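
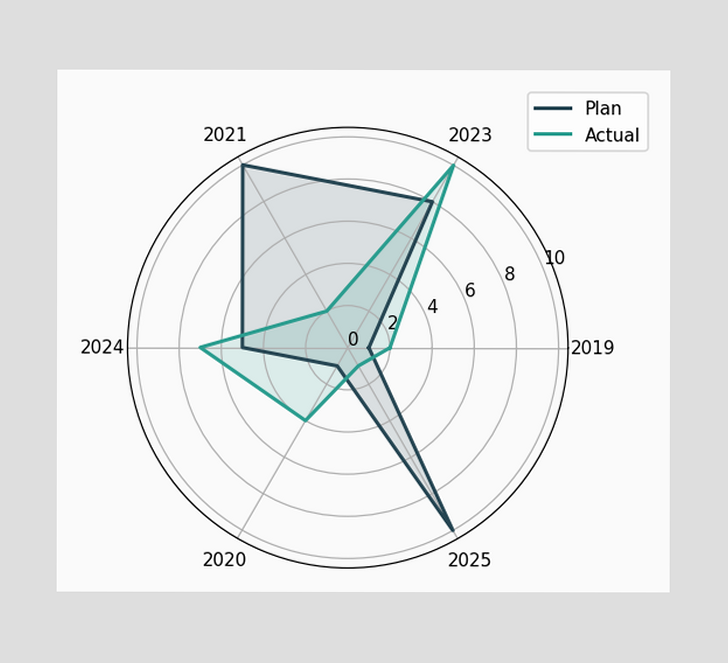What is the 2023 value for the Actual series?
10

On the 2023 axis, Actual reaches 10.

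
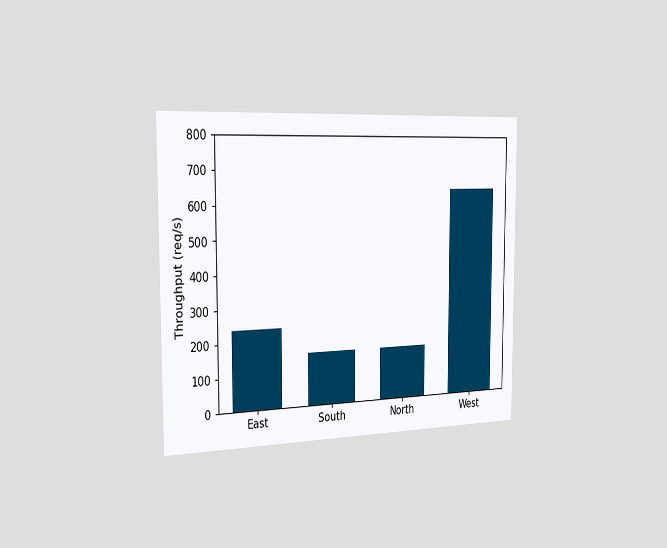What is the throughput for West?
The chart is viewed slightly from the left. Reading along the chart's y-axis, the West bar reaches 640req/s.

640req/s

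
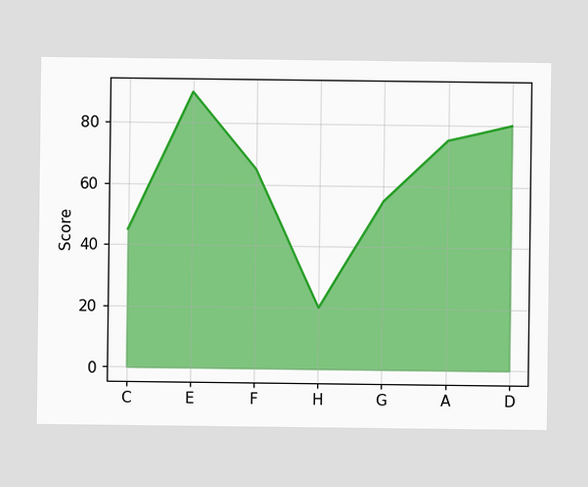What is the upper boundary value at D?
80

At D the upper boundary is at 80.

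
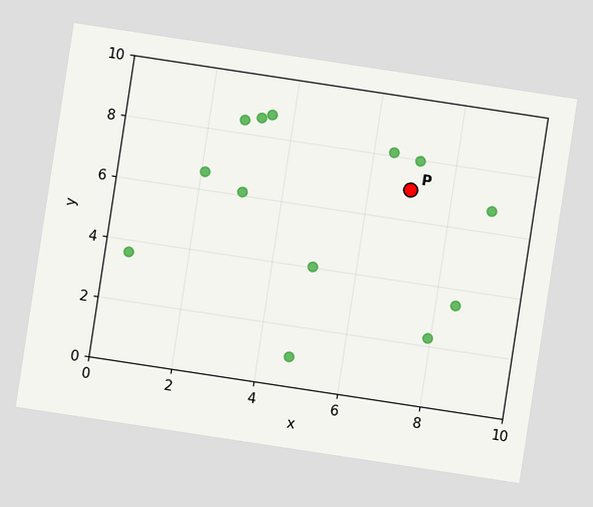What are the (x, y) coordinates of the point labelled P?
(7, 7)

The chart is tilted about 9° clockwise. Following the gridlines from P to each axis, P sits at (7, 7).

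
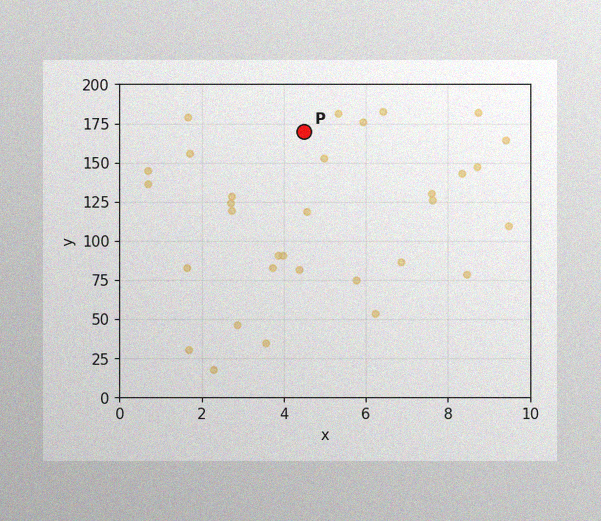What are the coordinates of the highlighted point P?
The image has some photo noise and uneven lighting. Following the gridlines from P to each axis, P sits at (4.5, 170).

(4.5, 170)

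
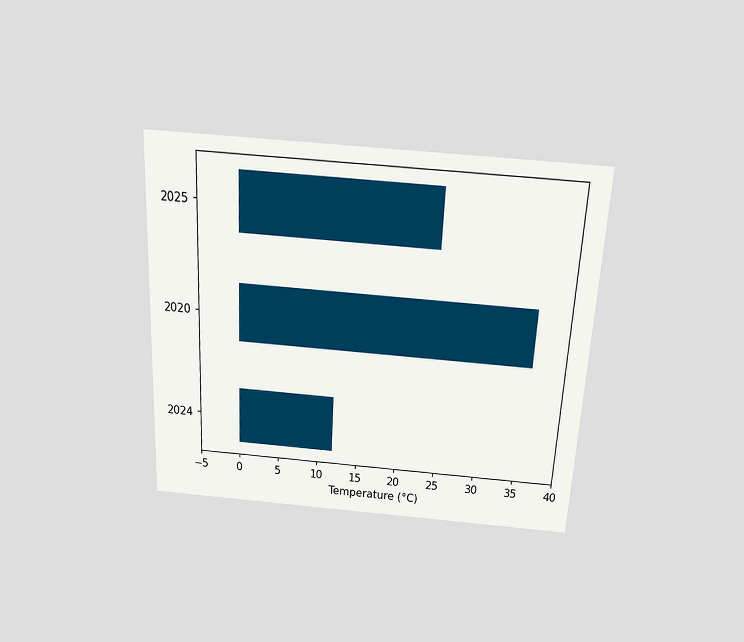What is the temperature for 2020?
The chart is tilted about 3° clockwise and viewed slightly from above. Reading along the chart's x-axis, the 2020 bar reaches 36°C.

36°C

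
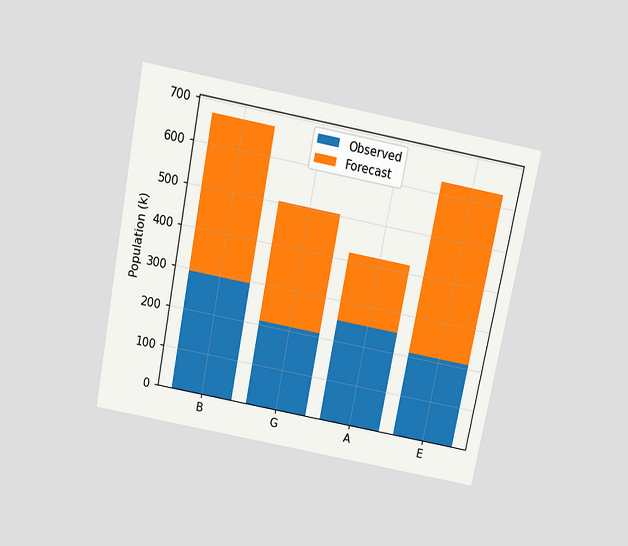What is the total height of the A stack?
The chart is tilted about 11° clockwise and viewed slightly from above. The A stack's top reaches 420k on the y-axis.

420k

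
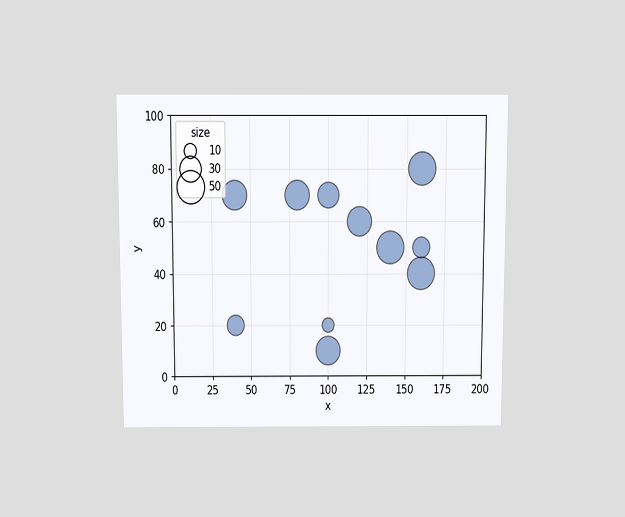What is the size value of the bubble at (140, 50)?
The chart is viewed slightly from above. Matching the bubble at (140, 50) against the size legend gives 50.

50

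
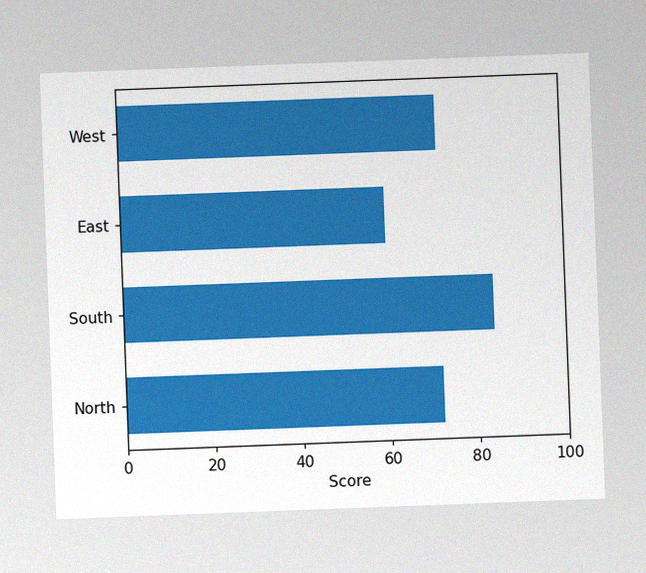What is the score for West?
The chart is tilted about 2° counter-clockwise, with some photo noise. Reading along the chart's x-axis, the West bar reaches 72.

72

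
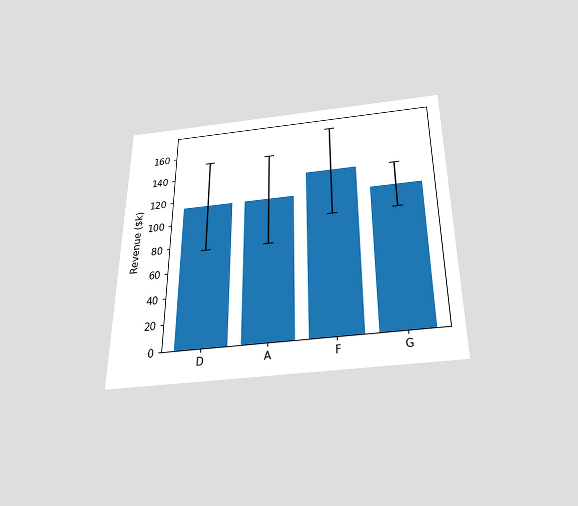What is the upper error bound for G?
$133k

The chart is viewed slightly from below. The G bar's upper whisker reaches $133k.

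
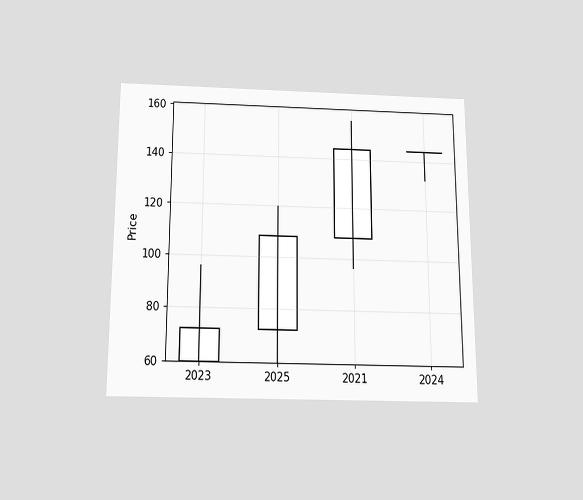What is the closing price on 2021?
The chart is viewed slightly from below. The 2021 candle closes at 144.

144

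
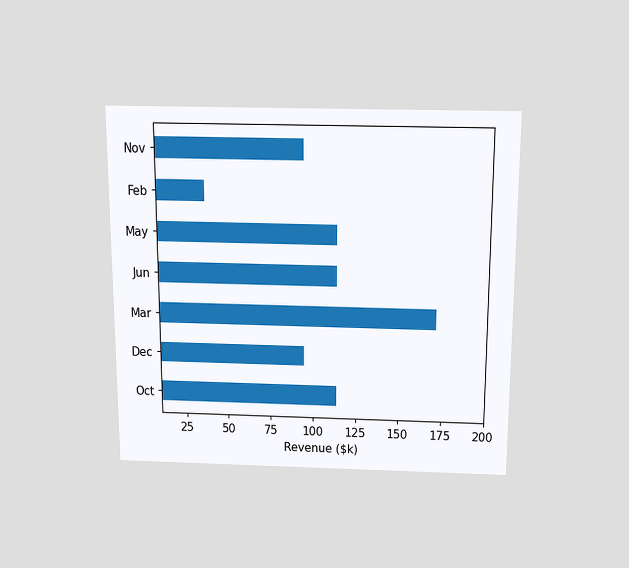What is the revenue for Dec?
The chart is viewed slightly from above. Reading along the chart's x-axis, the Dec bar reaches $95k.

$95k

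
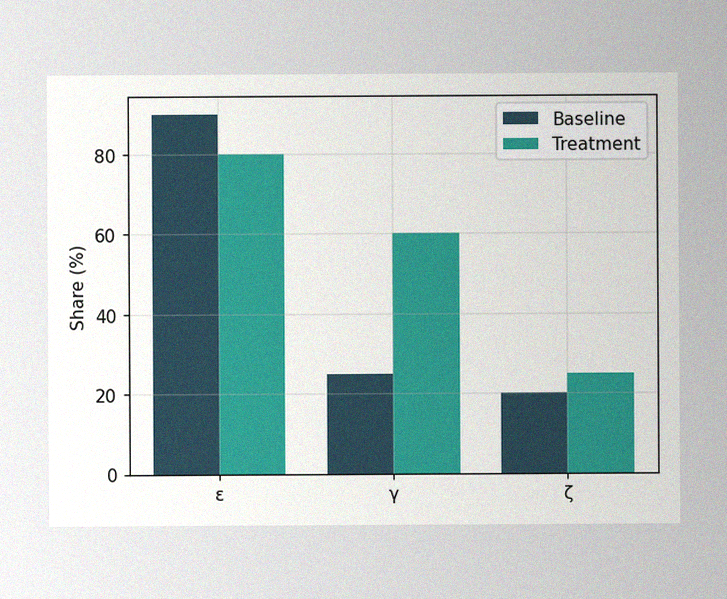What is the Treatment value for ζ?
The image has some photo noise and uneven lighting. The Treatment bar at ζ reaches 25% on the y-axis.

25%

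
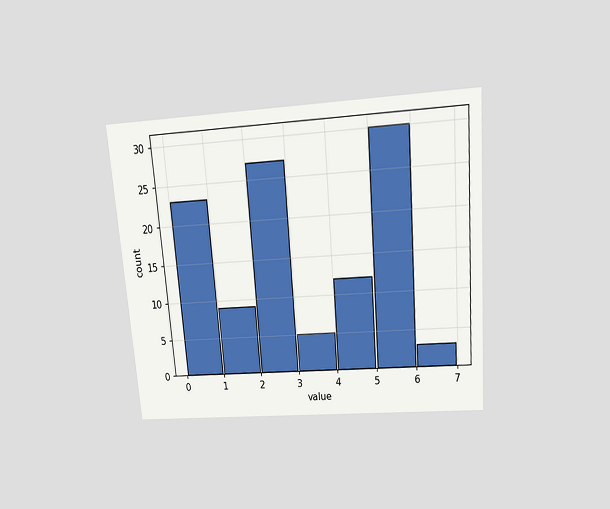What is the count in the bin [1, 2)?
9

The chart is tilted about 5° counter-clockwise and viewed slightly from above. The [1, 2) bin has height 9.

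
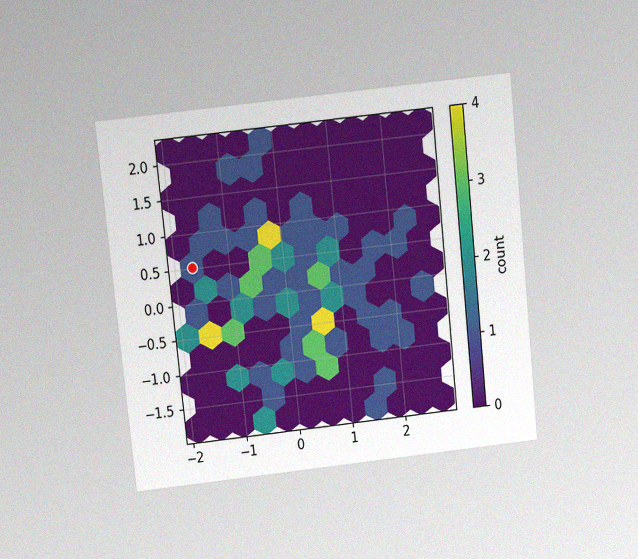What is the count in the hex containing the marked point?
The chart is tilted about 6° counter-clockwise and viewed at a slight angle, with some photo noise. The marked hex reads 1 on the colorbar.

1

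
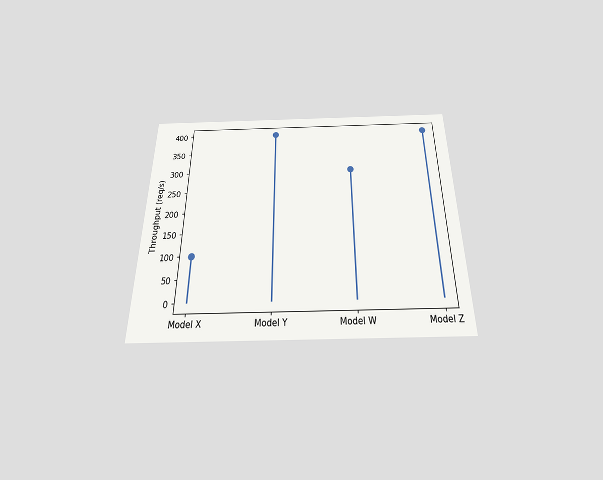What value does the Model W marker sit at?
300req/s

The chart is viewed slightly from below. The Model W marker sits at 300req/s.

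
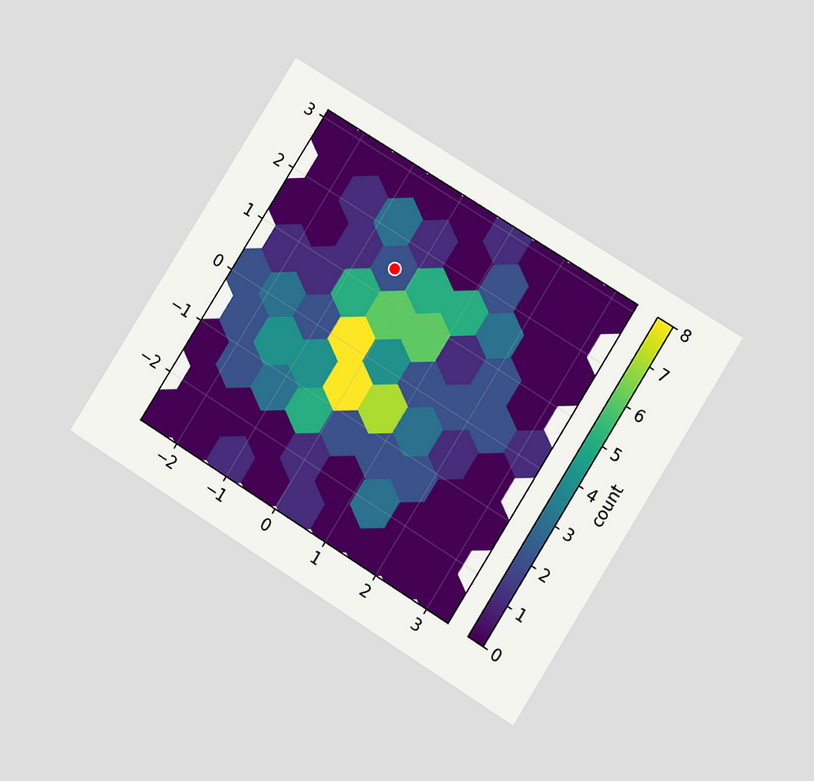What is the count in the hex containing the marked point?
2

The chart is tilted about 32° clockwise and viewed at a slight angle. The marked hex reads 2 on the colorbar.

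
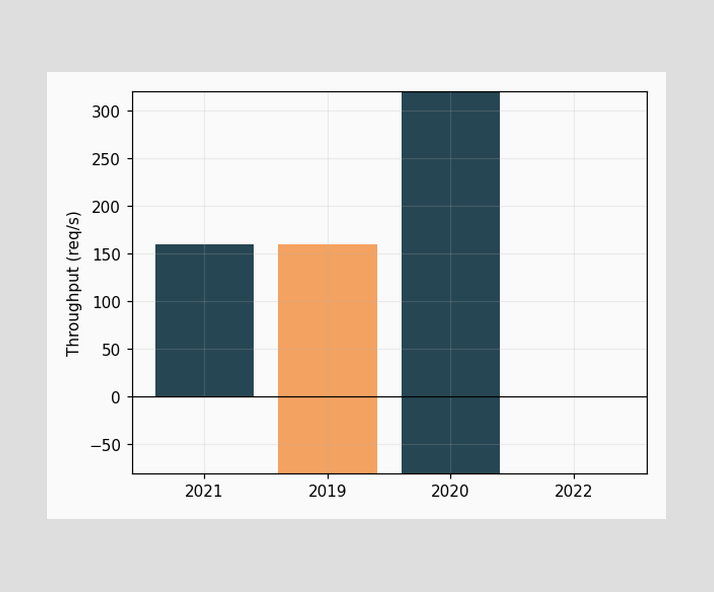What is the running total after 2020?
After 2020 the running total reaches 320req/s.

320req/s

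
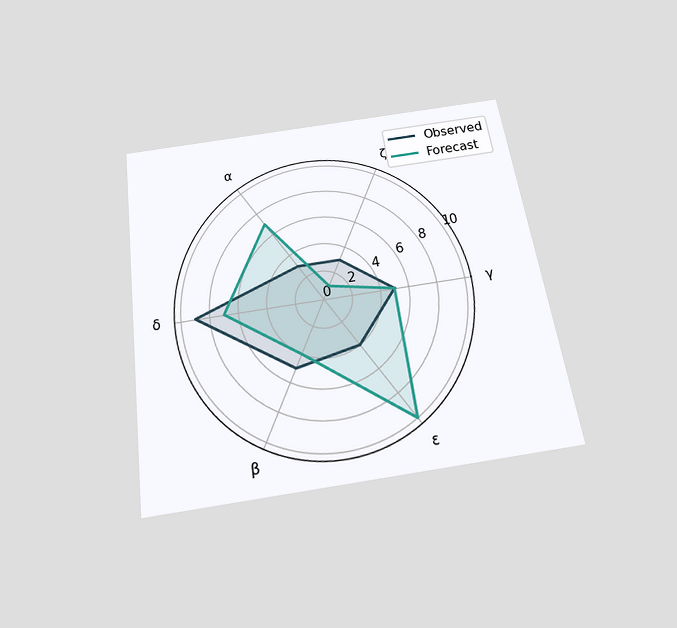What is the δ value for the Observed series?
The chart is tilted about 8° counter-clockwise and viewed slightly from below. On the δ axis, Observed reaches 9.

9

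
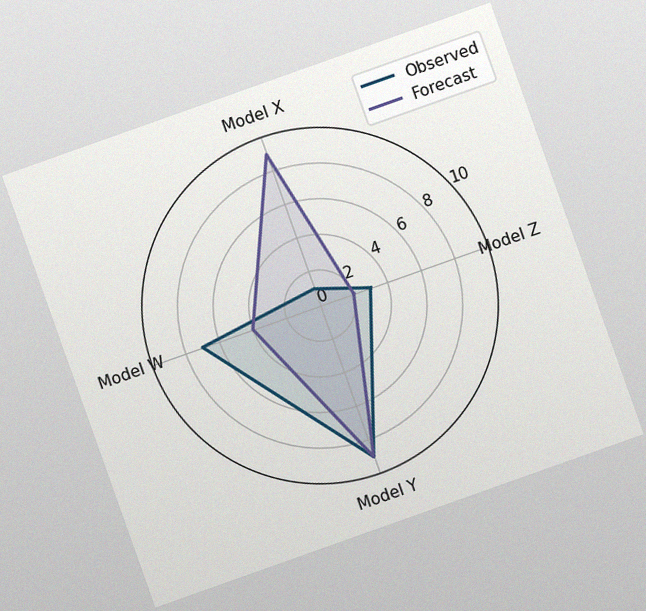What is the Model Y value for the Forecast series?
9

The chart is tilted about 20° counter-clockwise, with some photo noise. On the Model Y axis, Forecast reaches 9.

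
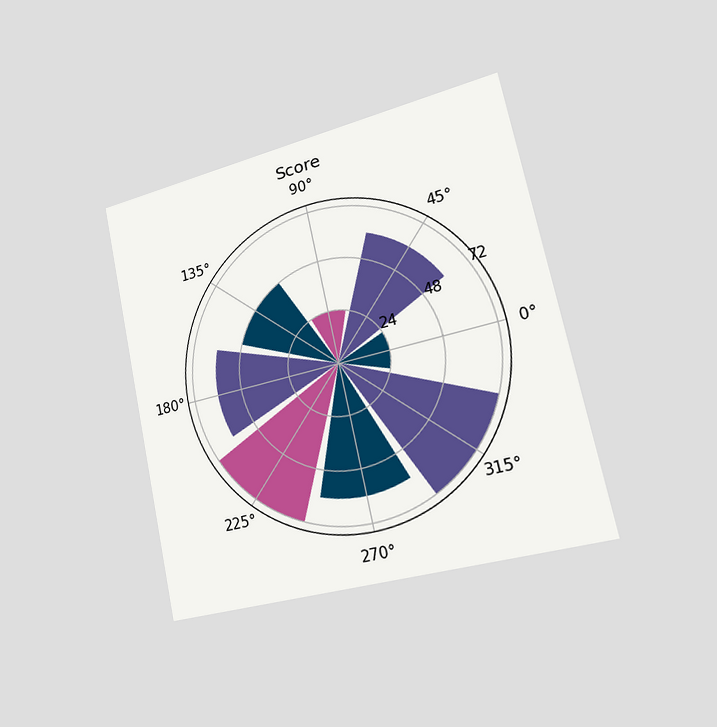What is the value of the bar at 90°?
24

The chart is tilted about 12° counter-clockwise and viewed slightly from the right. The bar at 90° reaches 24 on the radial axis.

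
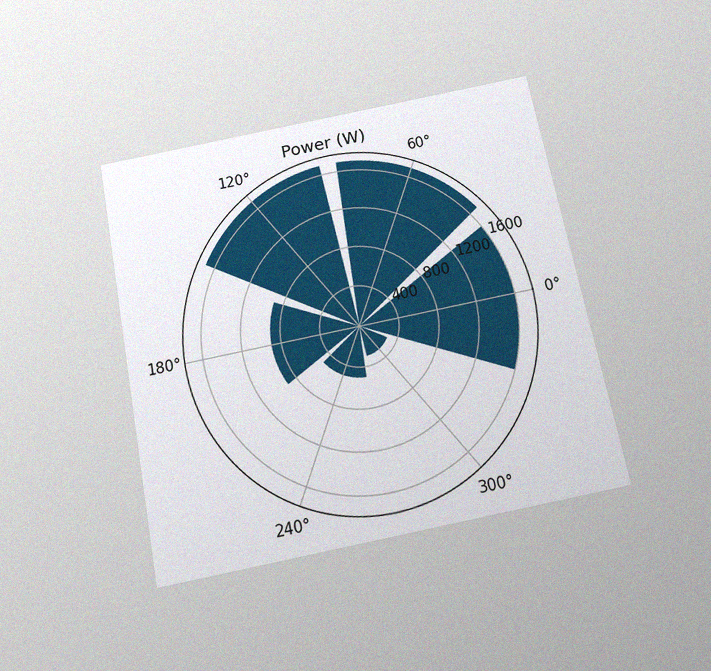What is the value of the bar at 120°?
The chart is tilted about 11° counter-clockwise and viewed slightly from below, with some photo noise. The bar at 120° reaches 1700W on the radial axis.

1700W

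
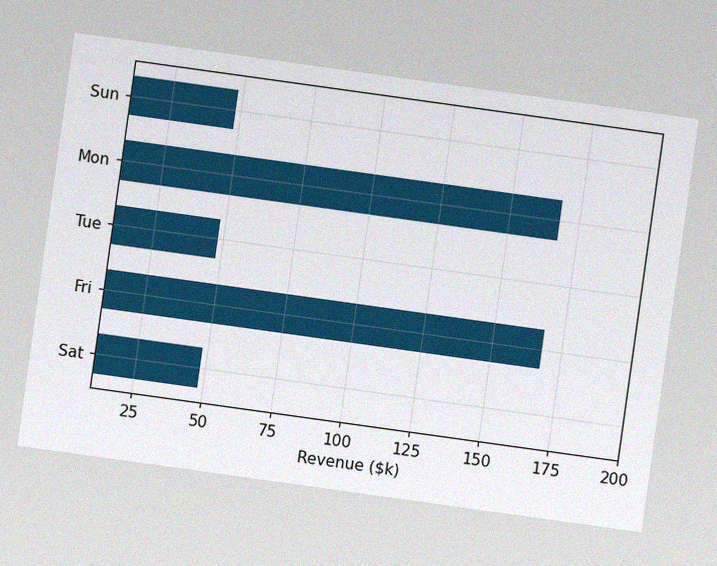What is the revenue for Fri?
The chart is tilted about 8° clockwise, with some photo noise. Reading along the chart's x-axis, the Fri bar reaches $168k.

$168k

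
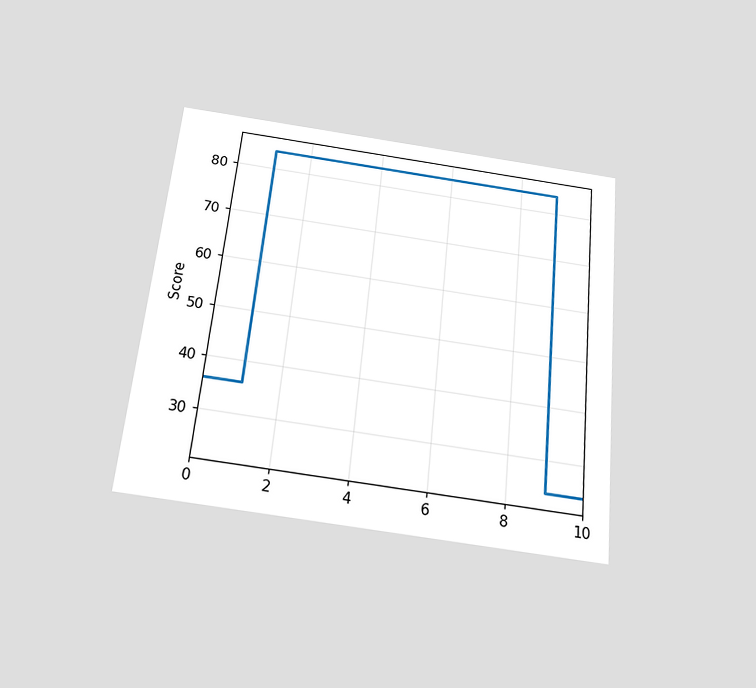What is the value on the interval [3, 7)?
The chart is tilted about 6° clockwise and viewed slightly from below. On [3, 7) the step sits at 84.

84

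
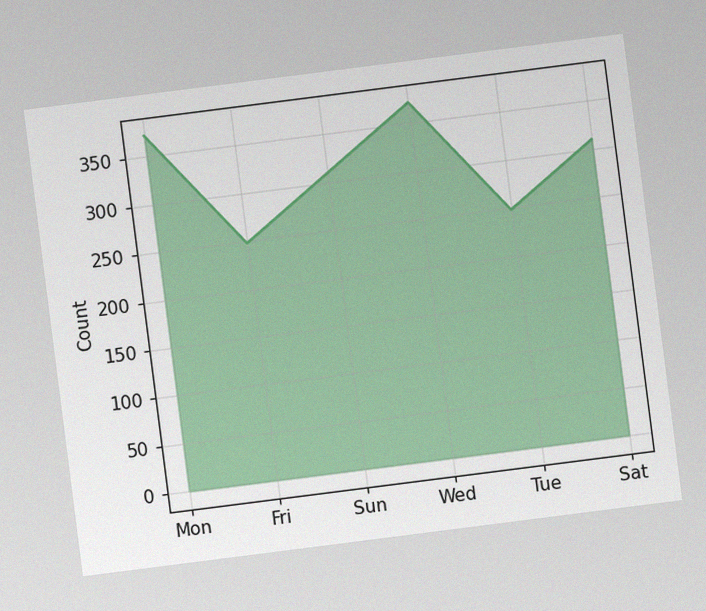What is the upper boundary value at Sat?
310

The chart is tilted about 7° counter-clockwise, with some photo noise. At Sat the upper boundary is at 310.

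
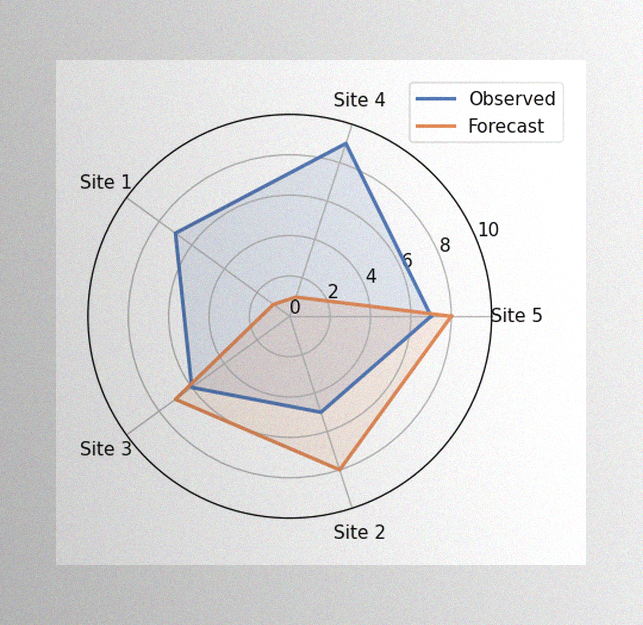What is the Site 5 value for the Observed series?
7

The image has some photo noise and uneven lighting. On the Site 5 axis, Observed reaches 7.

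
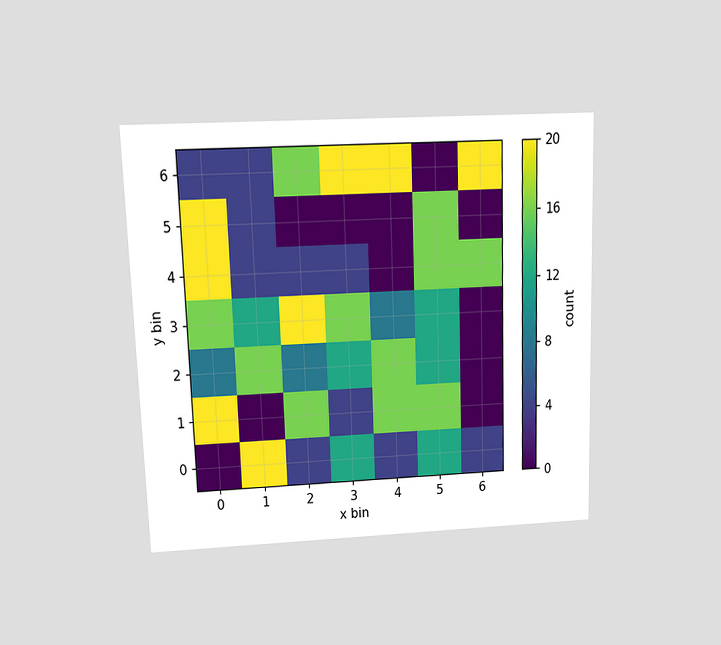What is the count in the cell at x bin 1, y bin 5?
The chart is viewed at a slight angle. Matching the cell (1, 5) against the colorbar gives 4.

4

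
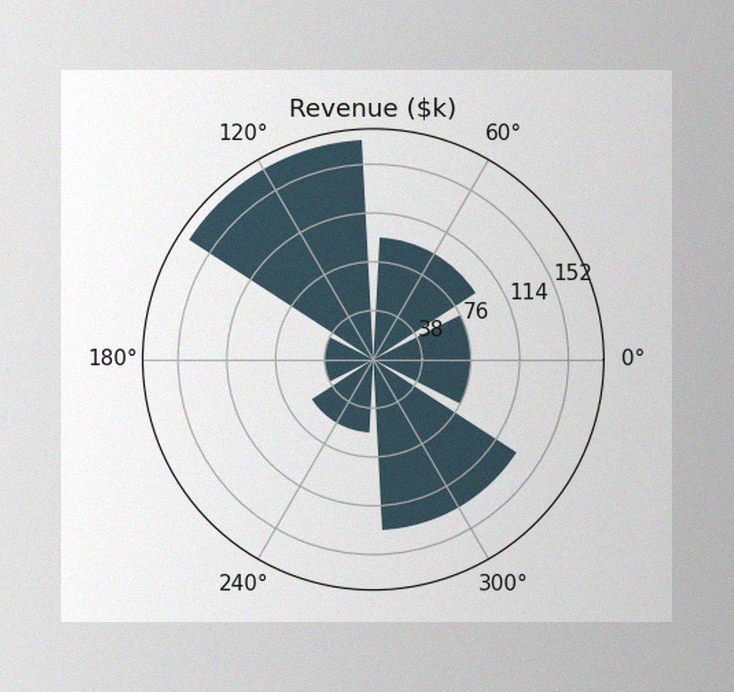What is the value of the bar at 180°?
The image has some photo noise and uneven lighting. The bar at 180° reaches $38k on the radial axis.

$38k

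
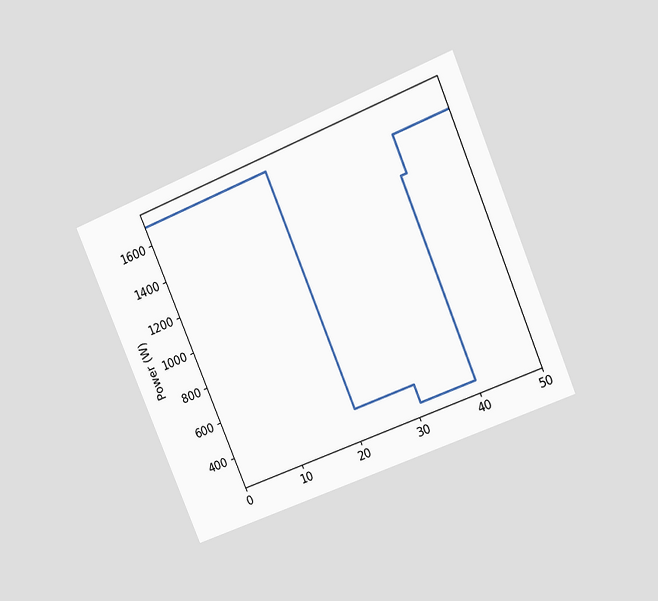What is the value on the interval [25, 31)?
400W

The chart is tilted about 23° counter-clockwise and viewed at a slight angle. On [25, 31) the step sits at 400W.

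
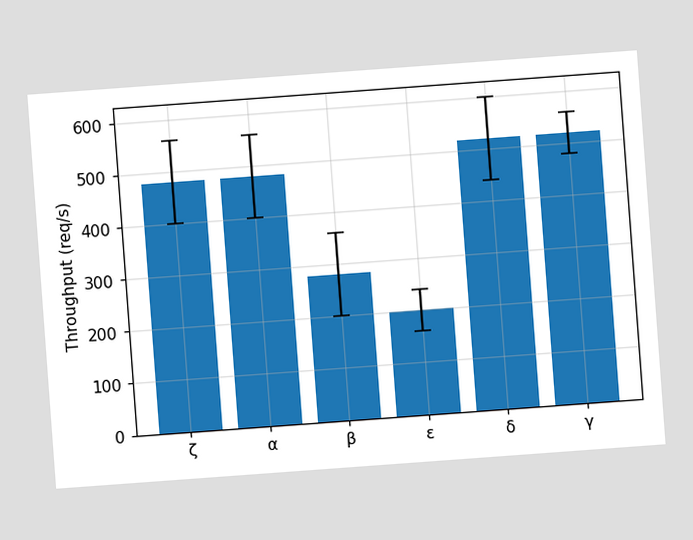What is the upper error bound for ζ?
560req/s

The chart is tilted about 4° counter-clockwise. The ζ bar's upper whisker reaches 560req/s.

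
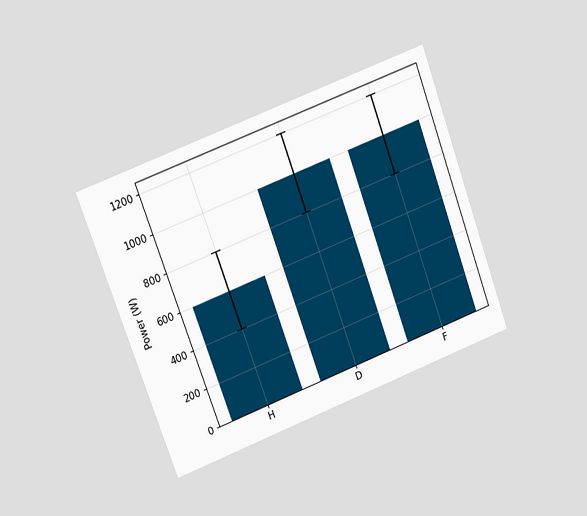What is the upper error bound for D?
1200W

The chart is tilted about 20° counter-clockwise and viewed at a slight angle. The D bar's upper whisker reaches 1200W.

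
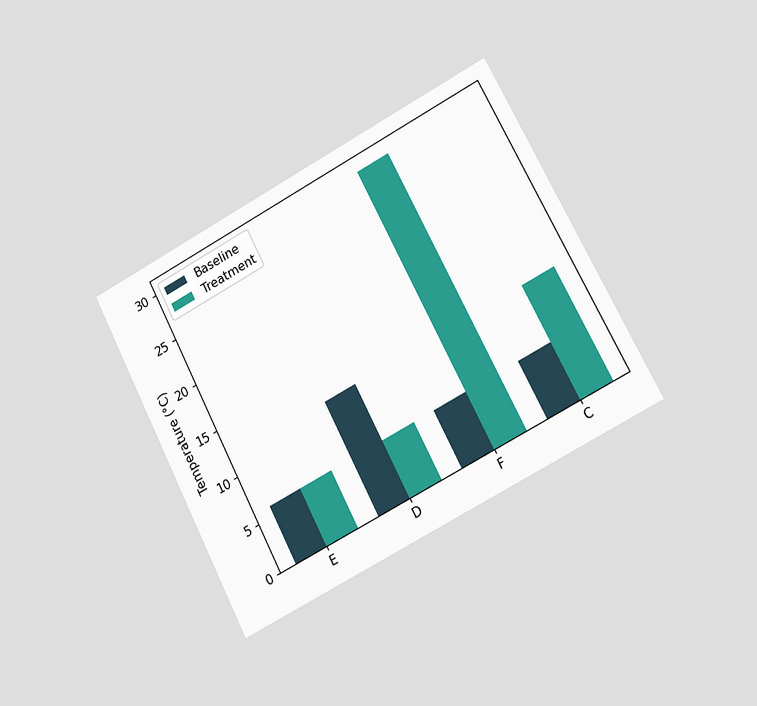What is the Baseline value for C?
The chart is tilted about 27° counter-clockwise and viewed slightly from the right. The Baseline bar at C reaches 6°C on the y-axis.

6°C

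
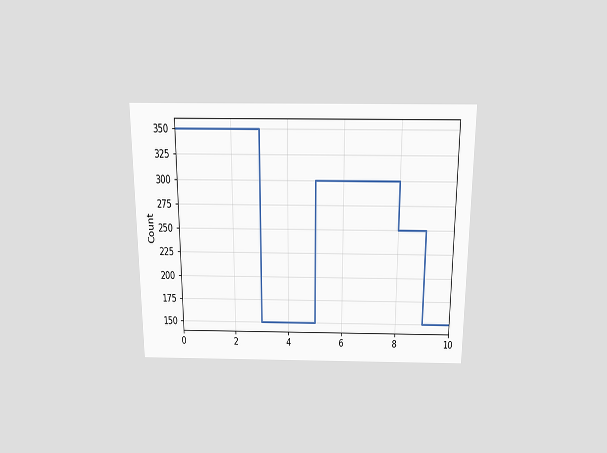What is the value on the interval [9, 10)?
The chart is viewed slightly from above. On [9, 10) the step sits at 150.

150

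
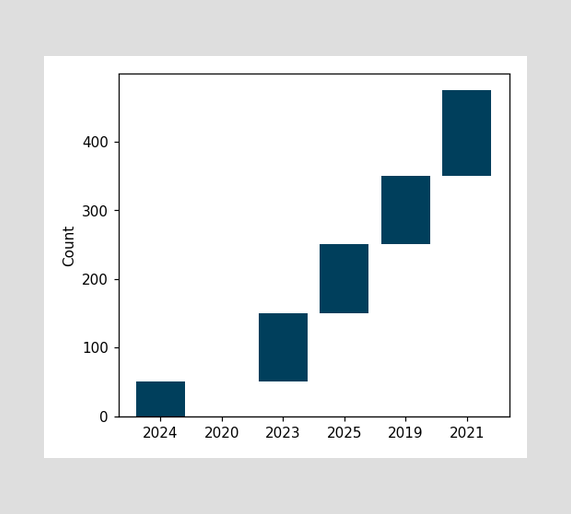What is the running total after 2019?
350

After 2019 the running total reaches 350.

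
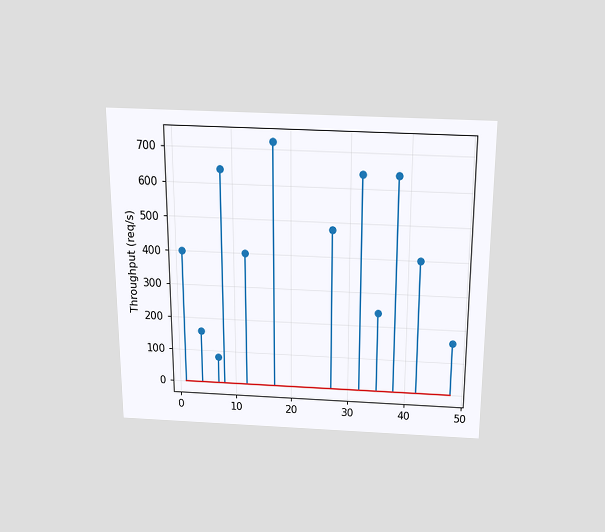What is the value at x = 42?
400req/s

The chart is viewed slightly from above. The stem at x=42 reaches 400req/s.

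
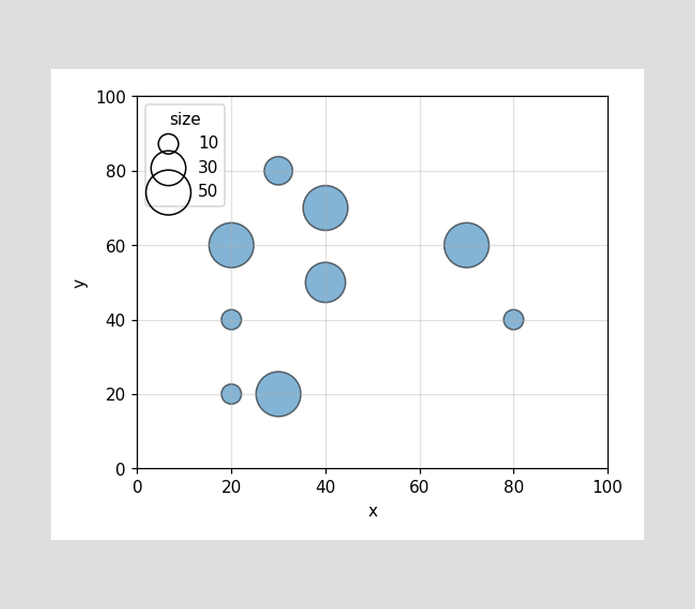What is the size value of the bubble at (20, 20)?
10

Matching the bubble at (20, 20) against the size legend gives 10.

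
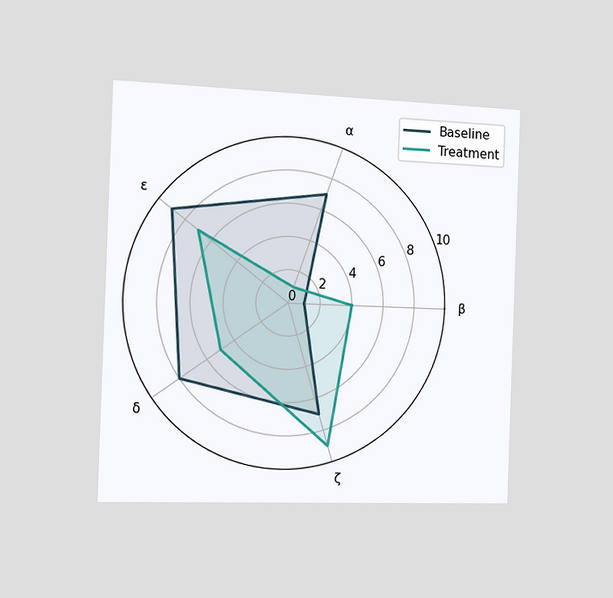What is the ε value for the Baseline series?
The chart is tilted about 2° clockwise and viewed slightly from the left. On the ε axis, Baseline reaches 9.

9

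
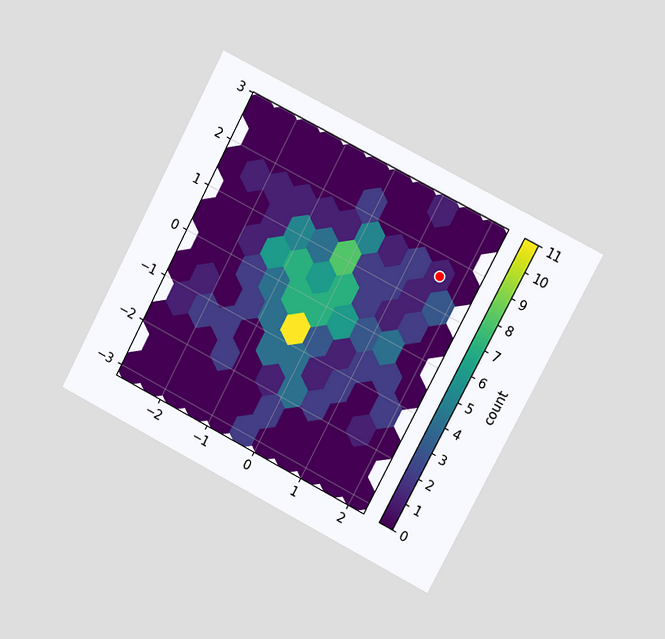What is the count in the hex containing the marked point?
The chart is tilted about 27° clockwise and viewed slightly from the right. The marked hex reads 1 on the colorbar.

1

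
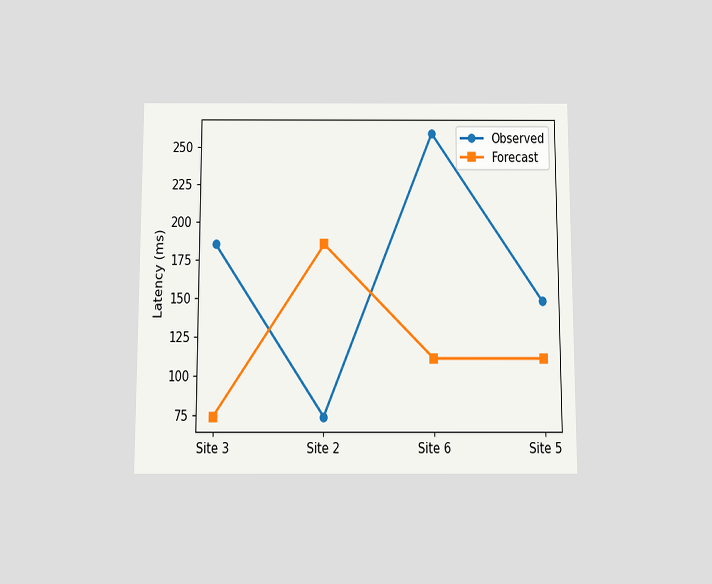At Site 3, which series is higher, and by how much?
Observed, by 111ms

The chart is viewed slightly from below. At Site 3, Observed sits above the other line by 111ms.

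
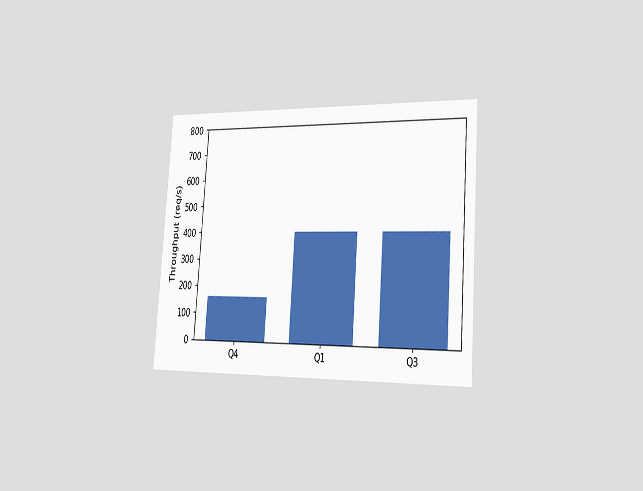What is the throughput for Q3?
The chart is tilted about 4° clockwise and viewed slightly from the right. Reading along the chart's y-axis, the Q3 bar reaches 400req/s.

400req/s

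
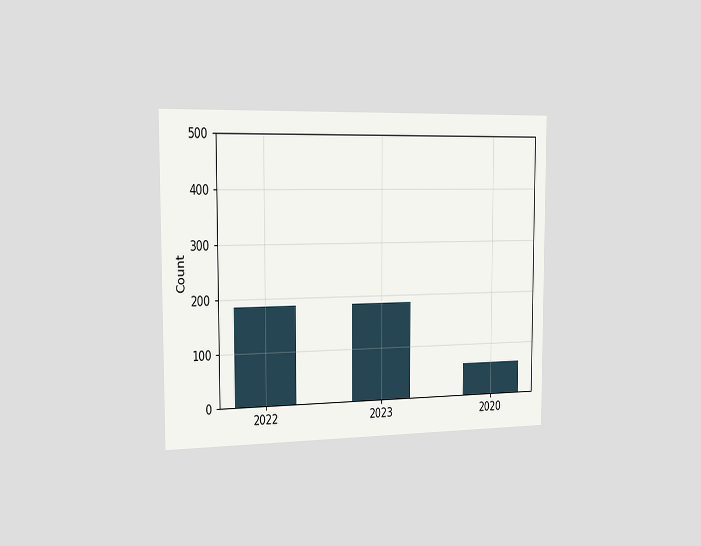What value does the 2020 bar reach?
The chart is viewed slightly from the left. Reading along the chart's y-axis, the 2020 bar reaches 62.

62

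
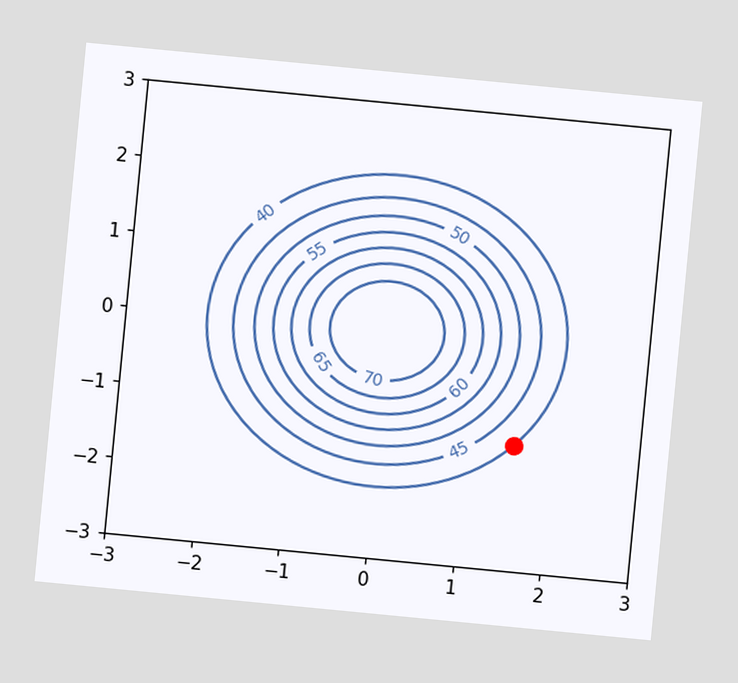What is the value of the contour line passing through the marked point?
40

The chart is tilted about 5° clockwise. The marked point sits on the contour labelled 40.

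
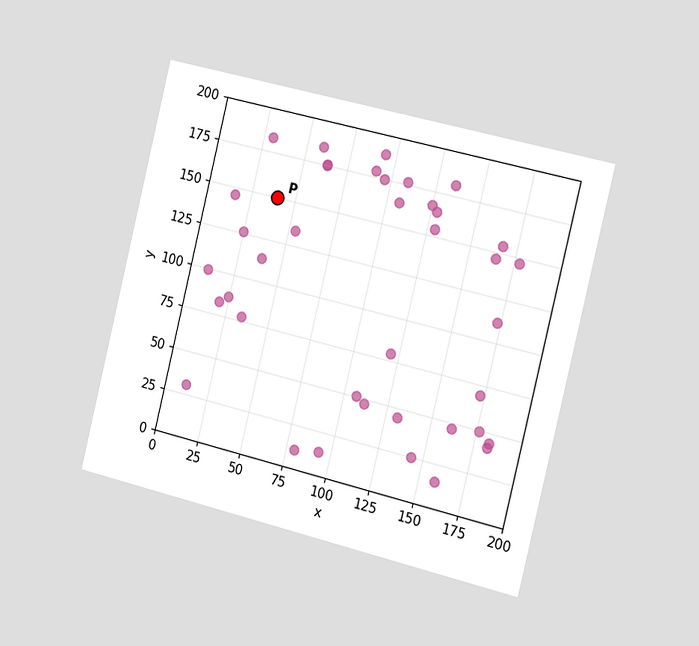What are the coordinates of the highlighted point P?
(40, 150)

The chart is tilted about 14° clockwise and viewed slightly from the right. Following the gridlines from P to each axis, P sits at (40, 150).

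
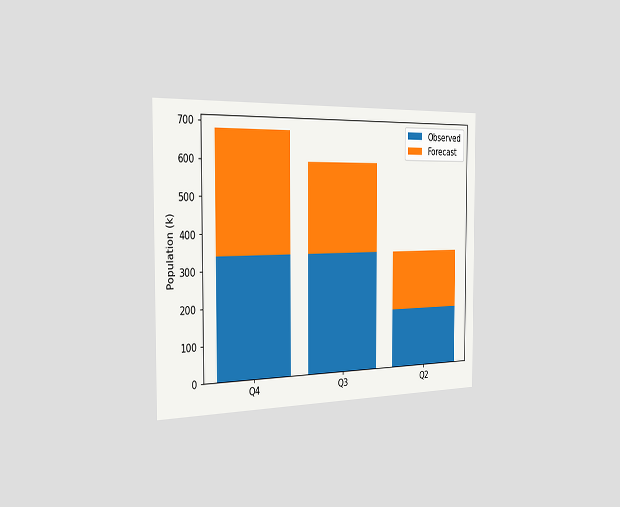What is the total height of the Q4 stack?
680k

The chart is viewed slightly from the left. The Q4 stack's top reaches 680k on the y-axis.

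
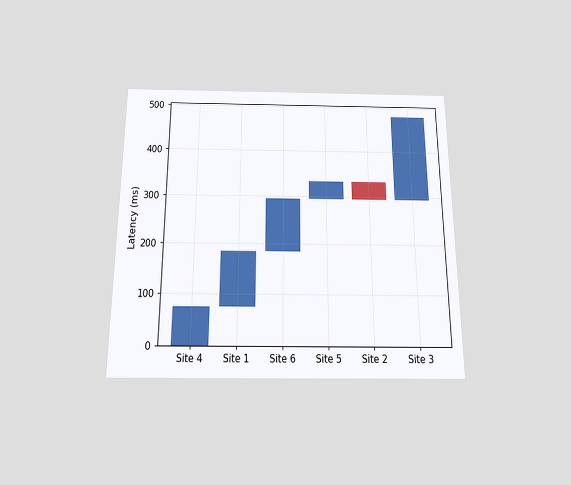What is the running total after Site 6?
296ms

The chart is viewed slightly from below. After Site 6 the running total reaches 296ms.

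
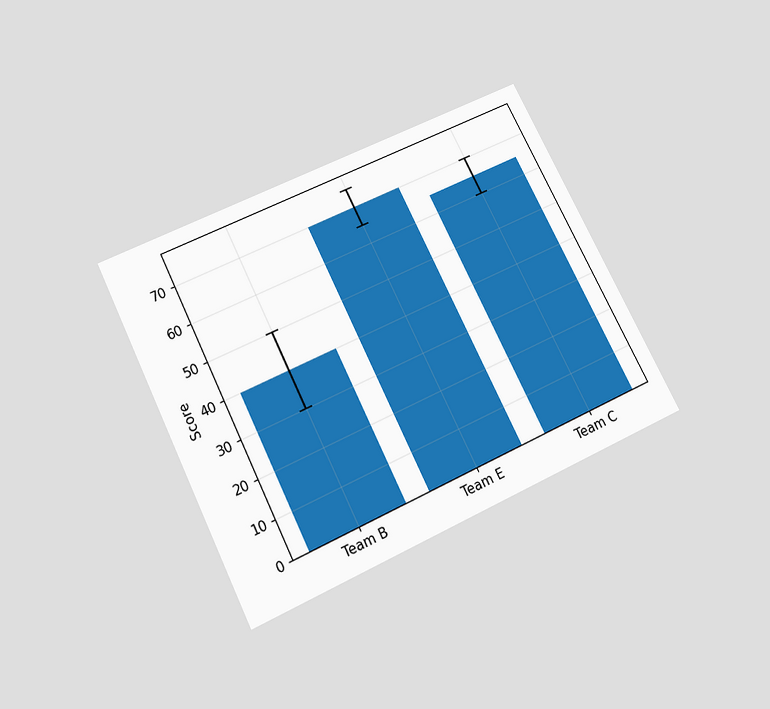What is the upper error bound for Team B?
The chart is tilted about 26° counter-clockwise and viewed slightly from below. The Team B bar's upper whisker reaches 50.

50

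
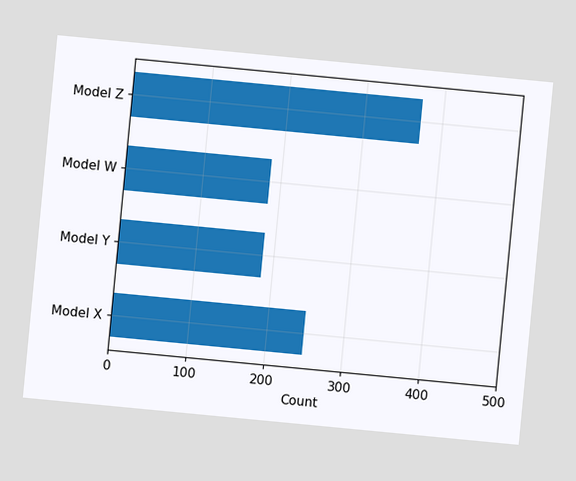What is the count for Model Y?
The chart is tilted about 5° clockwise. Reading along the chart's x-axis, the Model Y bar reaches 186.

186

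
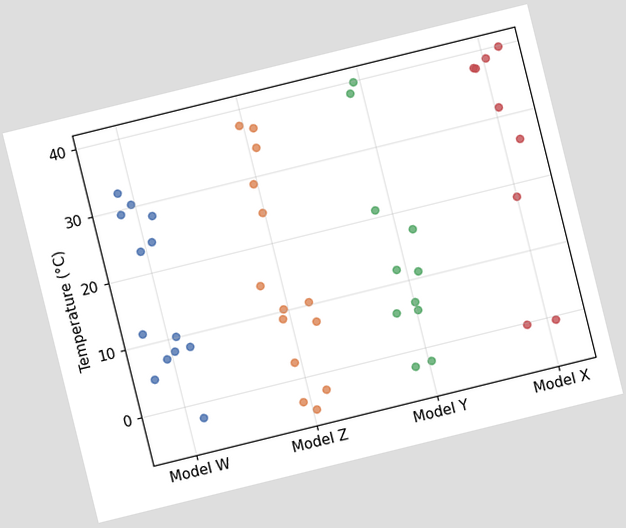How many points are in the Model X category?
9

The chart is tilted about 14° counter-clockwise. Counting the markers in the Model X column gives 9.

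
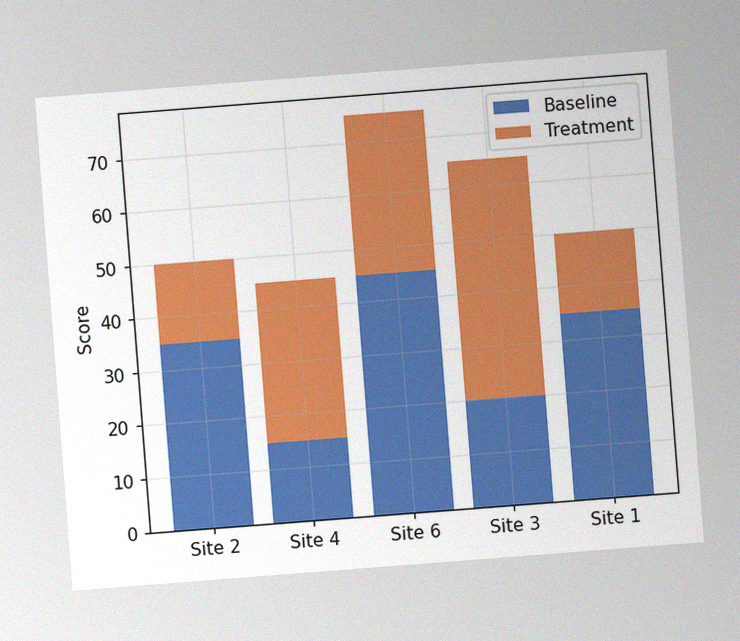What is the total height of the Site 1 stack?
50

The chart is tilted about 4° counter-clockwise, with some photo noise. The Site 1 stack's top reaches 50 on the y-axis.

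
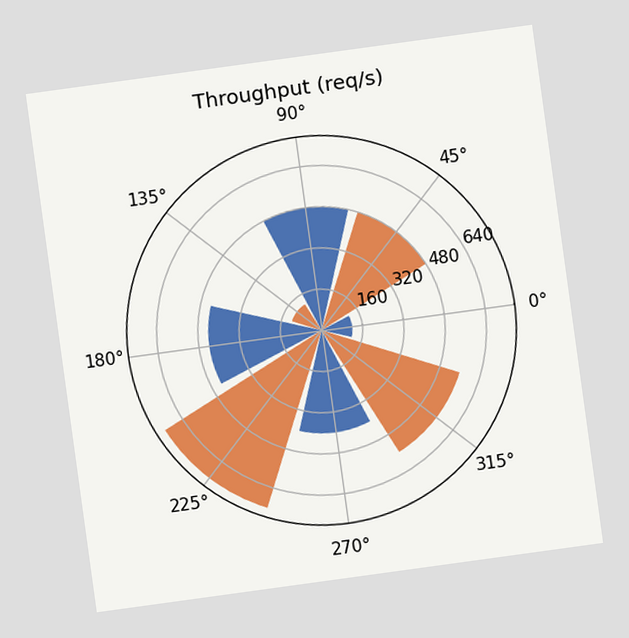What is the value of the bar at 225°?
720req/s

The chart is tilted about 8° counter-clockwise. The bar at 225° reaches 720req/s on the radial axis.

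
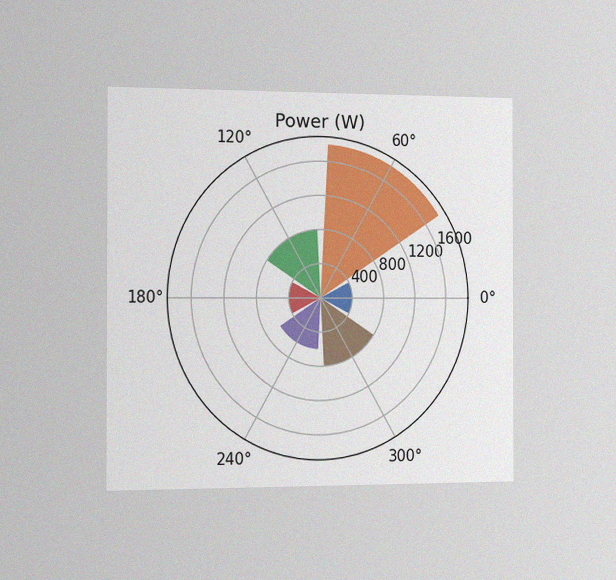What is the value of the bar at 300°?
The chart is viewed slightly from the left, with some photo noise. The bar at 300° reaches 800W on the radial axis.

800W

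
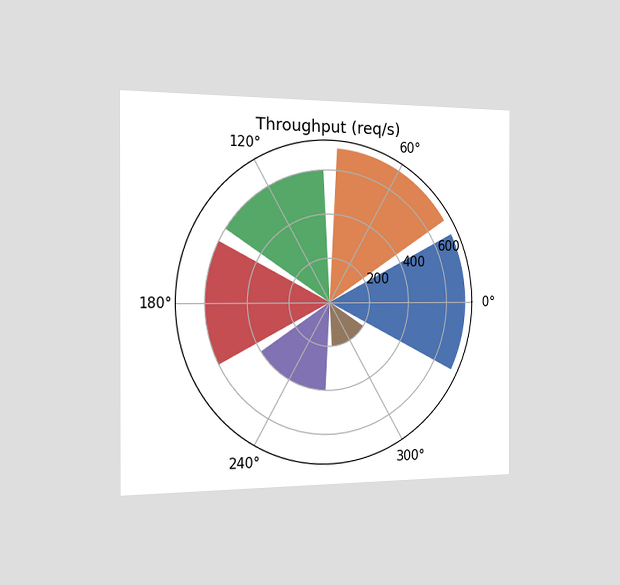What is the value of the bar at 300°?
The chart is viewed slightly from the left. The bar at 300° reaches 200req/s on the radial axis.

200req/s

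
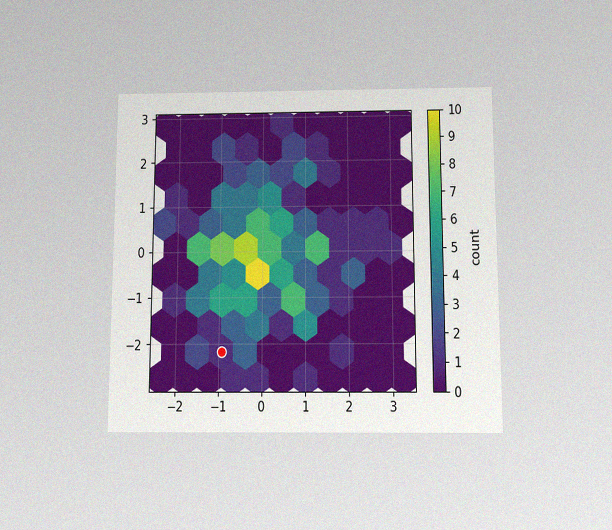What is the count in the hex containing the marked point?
The chart is viewed slightly from below, with some photo noise. The marked hex reads 1 on the colorbar.

1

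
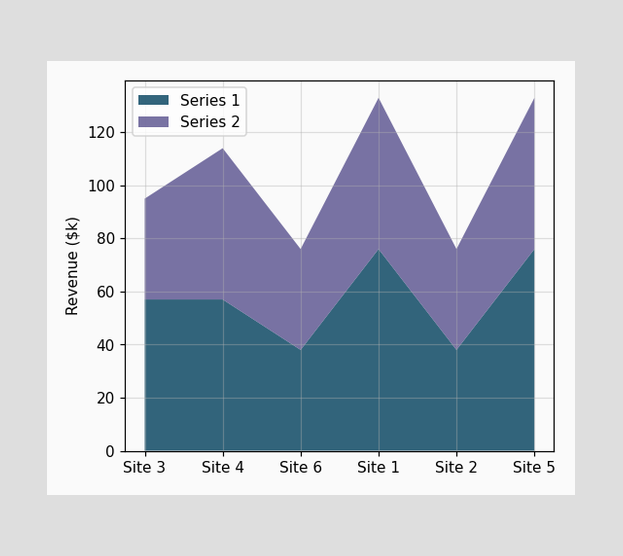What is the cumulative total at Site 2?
The stacked total at Site 2 reaches $76k.

$76k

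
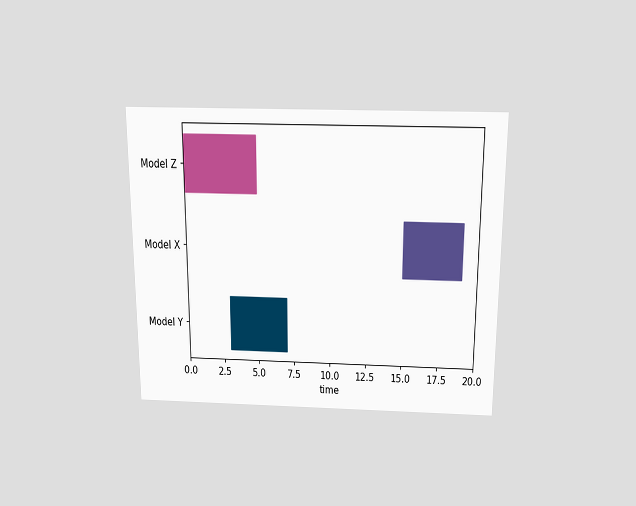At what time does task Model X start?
15

The chart is viewed slightly from above. The Model X bar begins at t=15.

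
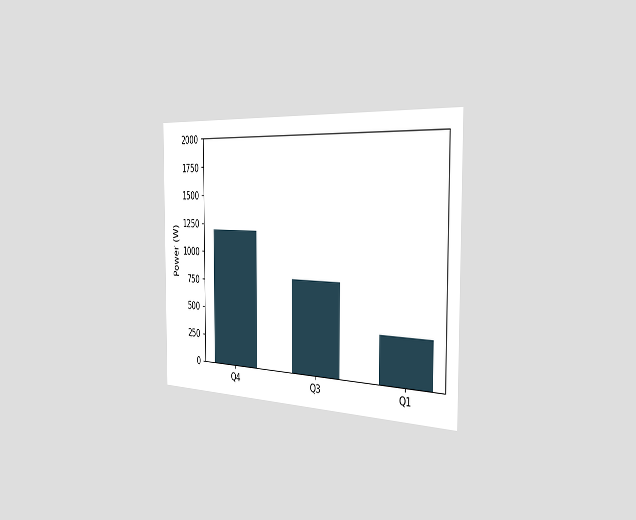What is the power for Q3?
The chart is viewed slightly from the right. Reading along the chart's y-axis, the Q3 bar reaches 800W.

800W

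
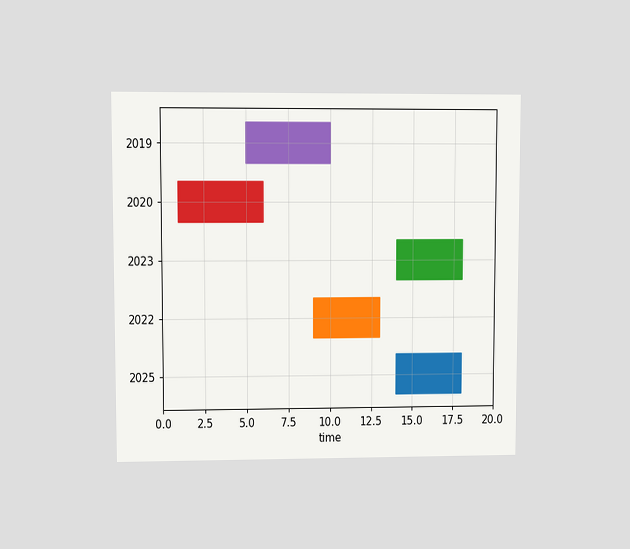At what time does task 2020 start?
The chart is viewed at a slight angle. The 2020 bar begins at t=1.

1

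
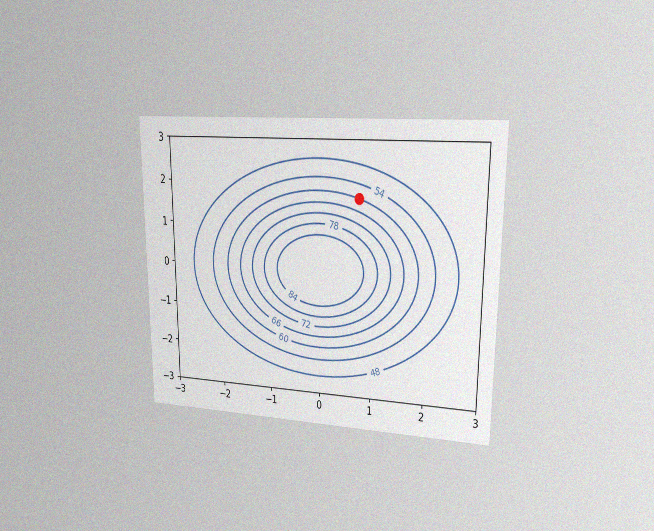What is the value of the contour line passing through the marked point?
60

The chart is viewed at a slight angle, with some photo noise. The marked point sits on the contour labelled 60.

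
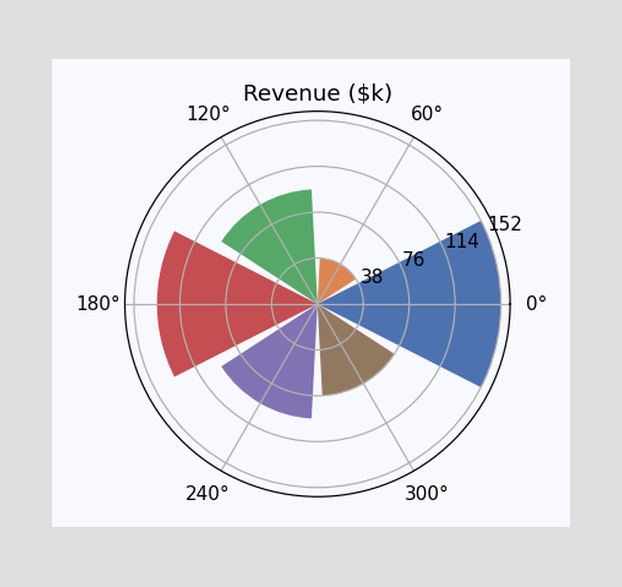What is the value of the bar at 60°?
$38k

The bar at 60° reaches $38k on the radial axis.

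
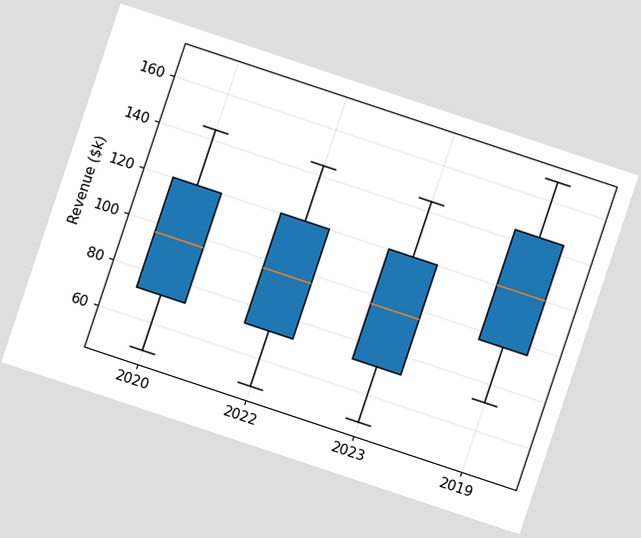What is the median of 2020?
$96k

The chart is tilted about 18° clockwise. The median line in the 2020 box sits at $96k.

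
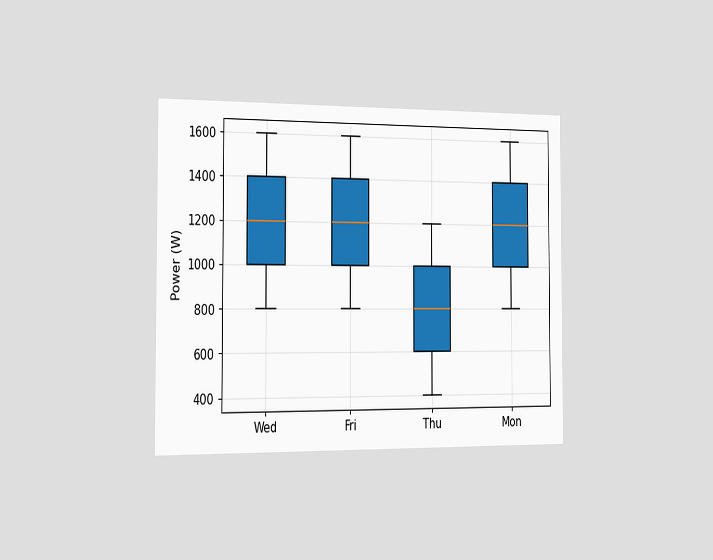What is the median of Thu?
800W

The chart is viewed slightly from the left. The median line in the Thu box sits at 800W.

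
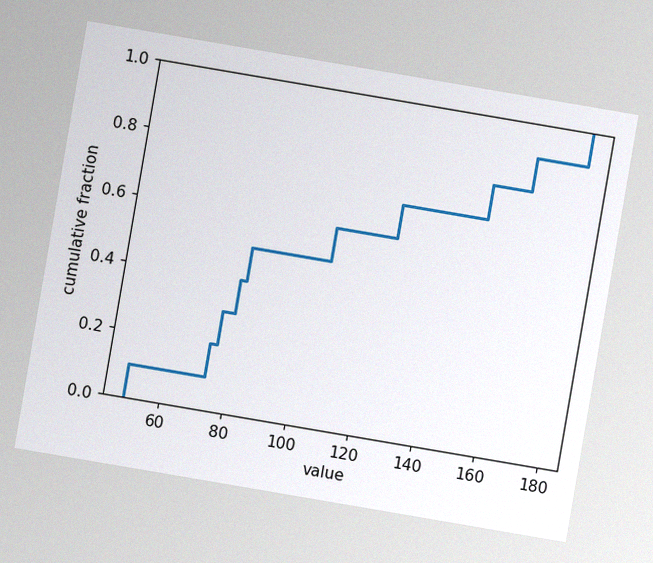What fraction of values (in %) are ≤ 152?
80%

The chart is tilted about 10° clockwise, with some photo noise. At x=152 the ECDF step is at 80%.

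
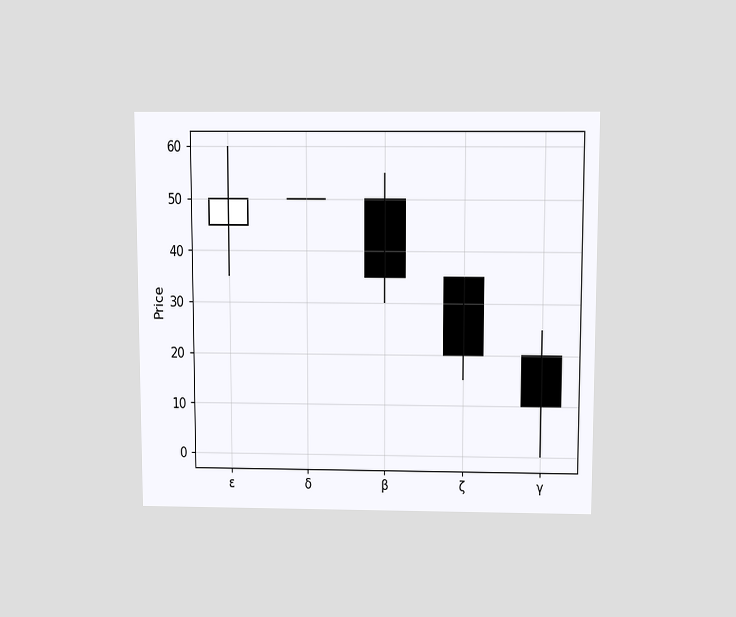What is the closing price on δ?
The chart is viewed slightly from above. The δ candle closes at 50.

50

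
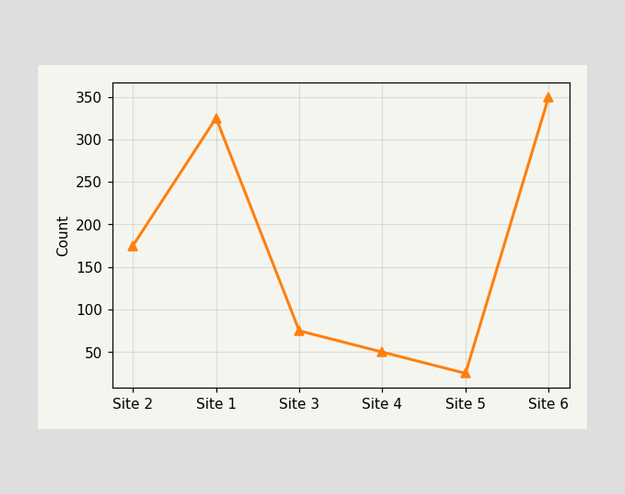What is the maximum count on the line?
350

The highest point is at Site 6, and reading across to the y-axis gives 350.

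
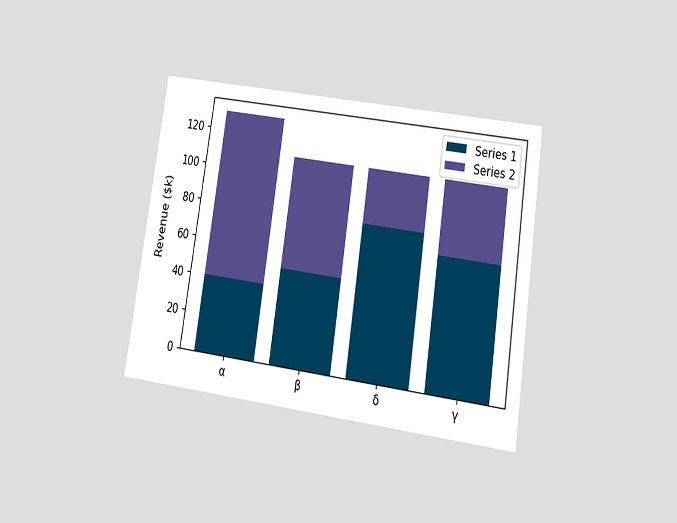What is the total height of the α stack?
The chart is tilted about 9° clockwise and viewed at a slight angle. The α stack's top reaches $130k on the y-axis.

$130k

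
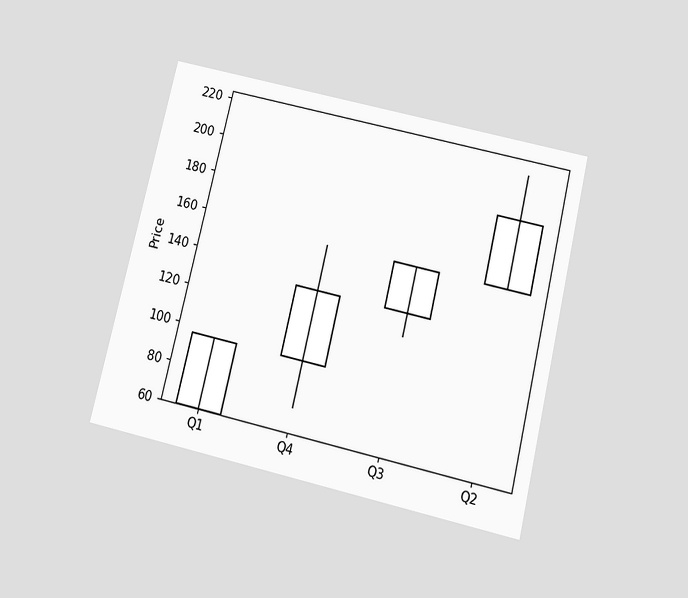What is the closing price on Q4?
132

The chart is tilted about 13° clockwise and viewed slightly from below. The Q4 candle closes at 132.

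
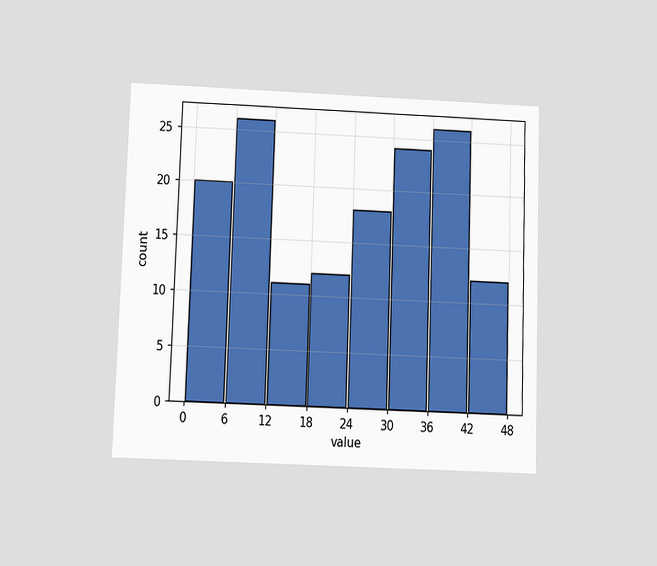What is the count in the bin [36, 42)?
The chart is viewed slightly from below. The [36, 42) bin has height 26.

26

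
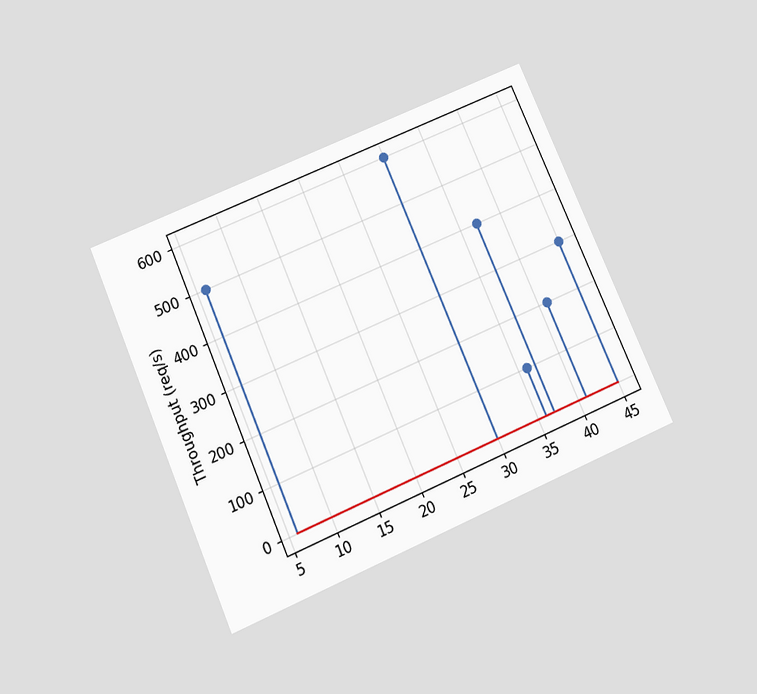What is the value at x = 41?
200req/s

The chart is tilted about 23° counter-clockwise and viewed slightly from below. The stem at x=41 reaches 200req/s.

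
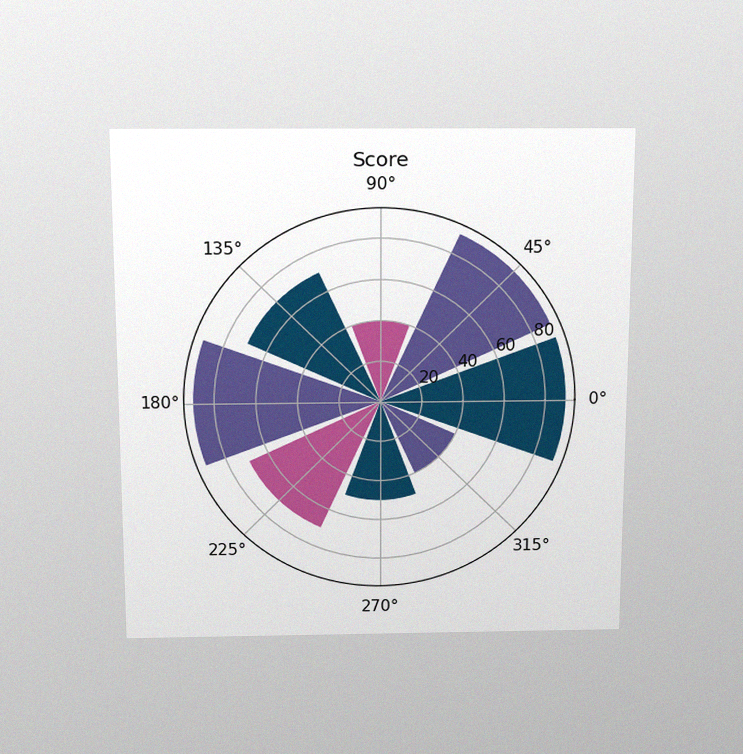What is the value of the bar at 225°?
The chart is viewed slightly from above, with some photo noise. The bar at 225° reaches 70 on the radial axis.

70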